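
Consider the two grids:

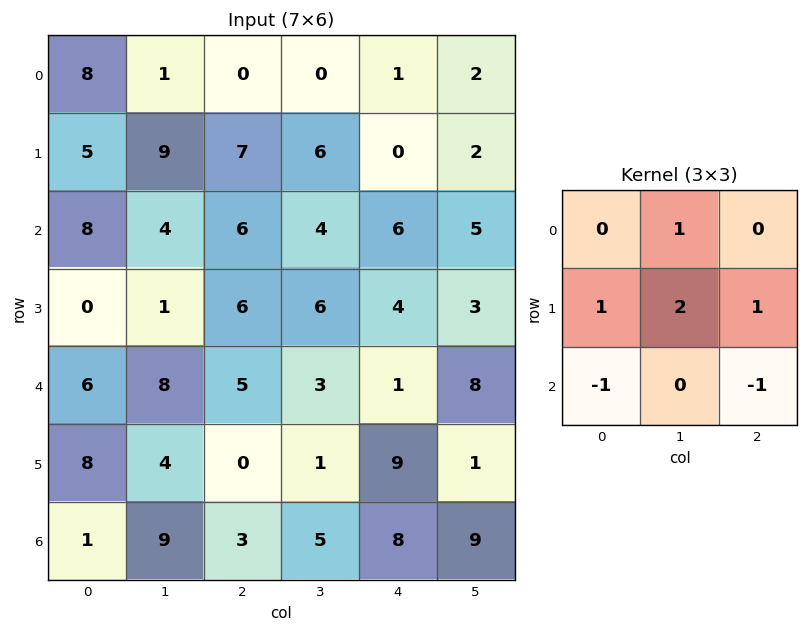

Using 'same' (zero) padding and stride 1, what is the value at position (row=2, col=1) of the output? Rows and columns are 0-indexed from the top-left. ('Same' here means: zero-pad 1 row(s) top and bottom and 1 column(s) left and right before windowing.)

The receptive field on the zero-padded input at this output position is [5 9 7 / 8 4 6 / 0 1 6]. Elementwise product with the kernel and sum: 9·1 + 8·1 + 4·2 + 6·1 + 0·-1 + 6·-1.

25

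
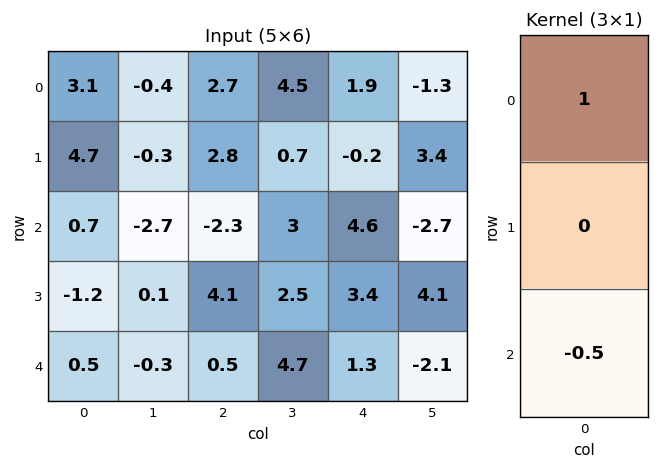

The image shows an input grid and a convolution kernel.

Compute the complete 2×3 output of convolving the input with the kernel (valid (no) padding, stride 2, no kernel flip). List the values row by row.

Output[0,0]: The receptive field on the input at this output position is [3.1 / 4.7 / 0.7]. Elementwise product with the kernel and sum: 3.1·1 + 0.7·-0.5.
Output[0,1]: The receptive field on the input at this output position is [2.7 / 2.8 / -2.3]. Elementwise product with the kernel and sum: 2.7·1 + -2.3·-0.5.

2.75 3.85 -0.4
0.45 -2.55 3.95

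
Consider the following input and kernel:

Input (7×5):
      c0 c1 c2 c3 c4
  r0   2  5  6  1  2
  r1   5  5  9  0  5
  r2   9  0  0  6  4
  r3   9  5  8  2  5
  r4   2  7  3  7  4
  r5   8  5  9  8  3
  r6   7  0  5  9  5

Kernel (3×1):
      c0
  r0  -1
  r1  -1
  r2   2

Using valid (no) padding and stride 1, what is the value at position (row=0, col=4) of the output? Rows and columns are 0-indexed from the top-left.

1

The receptive field on the input at this output position is [2 / 5 / 4]. Elementwise product with the kernel and sum: 2·-1 + 5·-1 + 4·2.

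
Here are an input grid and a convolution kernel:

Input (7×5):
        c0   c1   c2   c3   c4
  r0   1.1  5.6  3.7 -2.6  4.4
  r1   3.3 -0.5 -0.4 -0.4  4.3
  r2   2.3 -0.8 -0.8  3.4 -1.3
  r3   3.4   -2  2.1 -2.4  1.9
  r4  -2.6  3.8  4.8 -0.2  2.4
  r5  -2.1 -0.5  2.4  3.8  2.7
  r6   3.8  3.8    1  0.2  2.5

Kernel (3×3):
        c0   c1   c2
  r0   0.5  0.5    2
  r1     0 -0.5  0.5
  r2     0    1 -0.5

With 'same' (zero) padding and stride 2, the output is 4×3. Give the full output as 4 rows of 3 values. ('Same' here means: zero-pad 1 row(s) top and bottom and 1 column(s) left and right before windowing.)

Output[0,0]: The receptive field on the zero-padded input at this output position is [0 0 0 / 0 1.1 5.6 / 0 3.3 -0.5]. Elementwise product with the kernel and sum: 0·0.5 + 0·0.5 + 0·2 + 1.1·-0.5 + 5.6·0.5 + 3.3·1 + -0.5·-0.5.
Output[0,1]: The receptive field on the zero-padded input at this output position is [0 0 0 / 5.6 3.7 -2.6 / -0.5 -0.4 -0.4]. Elementwise product with the kernel and sum: 0·0.5 + 0·0.5 + 0·2 + 3.7·-0.5 + -2.6·0.5 + -0.4·1 + -0.4·-0.5.

5.8 -3.35 2.1
3.5 4.15 4.5
-0.95 -6.75 1.25
-2.05 8.15 2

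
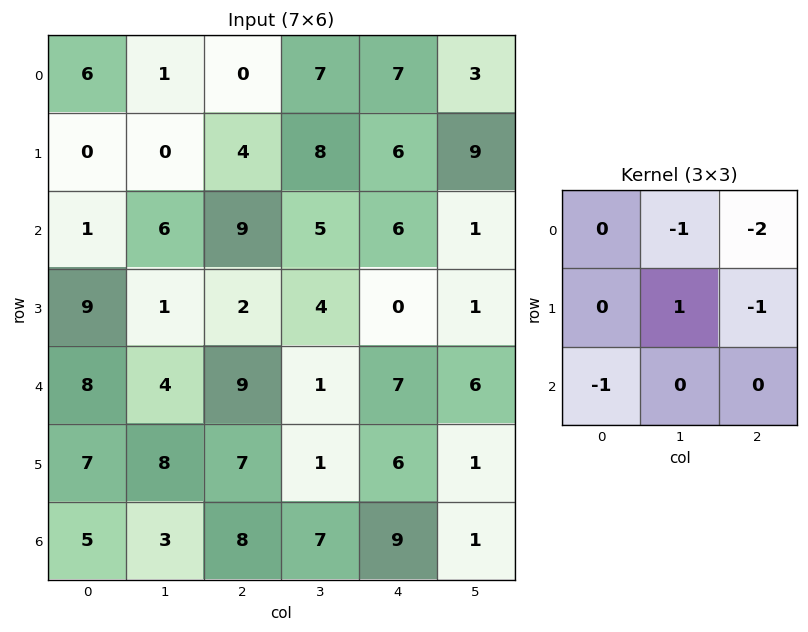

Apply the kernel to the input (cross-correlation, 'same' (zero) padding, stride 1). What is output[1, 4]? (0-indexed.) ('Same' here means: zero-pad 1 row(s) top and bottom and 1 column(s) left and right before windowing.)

The receptive field on the zero-padded input at this output position is [7 7 3 / 8 6 9 / 5 6 1]. Elementwise product with the kernel and sum: 7·-1 + 3·-2 + 6·1 + 9·-1 + 5·-1.

-21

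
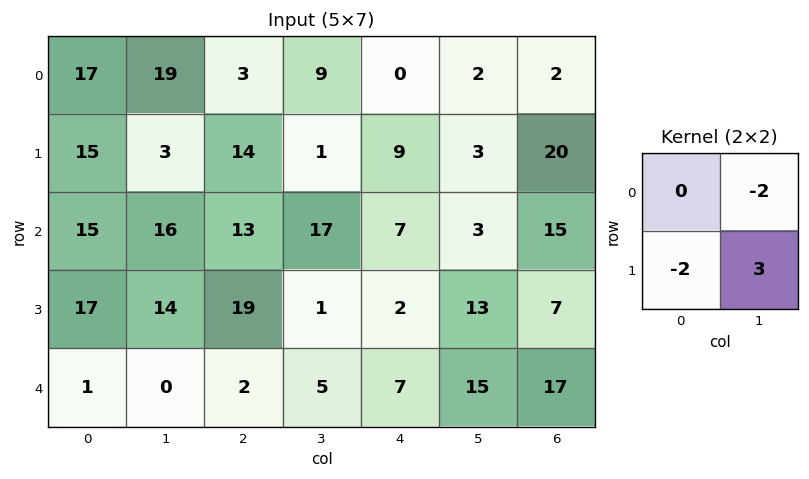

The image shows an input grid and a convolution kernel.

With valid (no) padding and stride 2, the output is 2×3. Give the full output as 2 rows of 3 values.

Output[0,0]: The receptive field on the input at this output position is [17 19 / 15 3]. Elementwise product with the kernel and sum: 19·-2 + 15·-2 + 3·3.

-59 -43 -13
-24 -69 29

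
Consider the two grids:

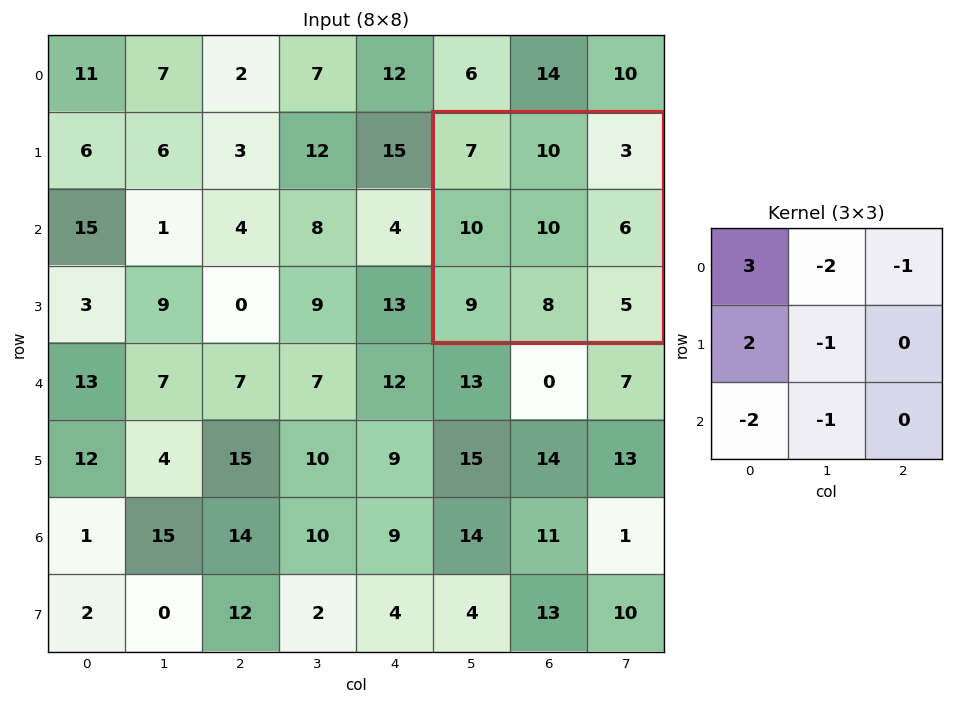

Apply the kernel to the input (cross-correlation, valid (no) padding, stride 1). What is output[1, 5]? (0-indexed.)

The receptive field on the input at this output position is [7 10 3 / 10 10 6 / 9 8 5]. Elementwise product with the kernel and sum: 7·3 + 10·-2 + 3·-1 + 10·2 + 10·-1 + 9·-2 + 8·-1.

-18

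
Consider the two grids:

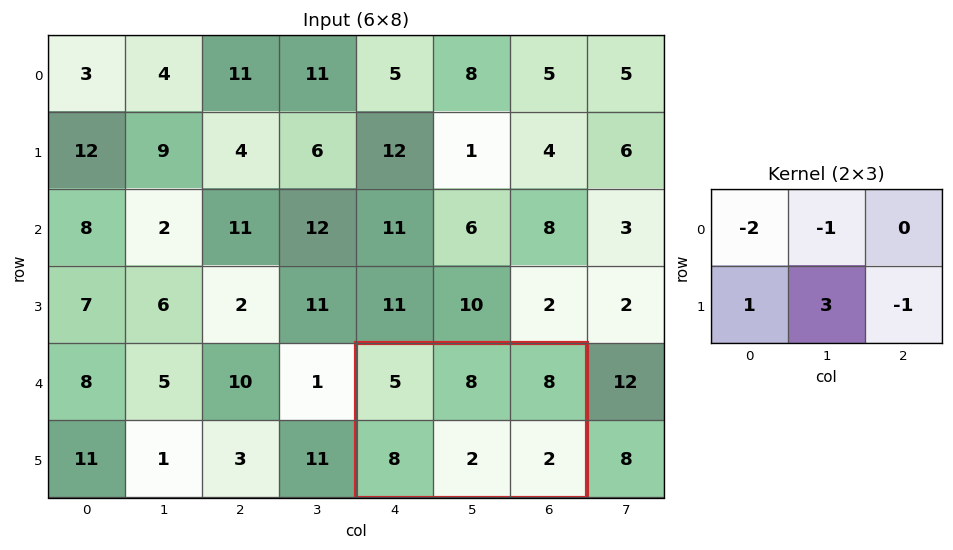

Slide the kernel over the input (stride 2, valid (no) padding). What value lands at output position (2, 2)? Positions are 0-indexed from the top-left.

The receptive field on the input at this output position is [5 8 8 / 8 2 2]. Elementwise product with the kernel and sum: 5·-2 + 8·-1 + 8·1 + 2·3 + 2·-1.

-6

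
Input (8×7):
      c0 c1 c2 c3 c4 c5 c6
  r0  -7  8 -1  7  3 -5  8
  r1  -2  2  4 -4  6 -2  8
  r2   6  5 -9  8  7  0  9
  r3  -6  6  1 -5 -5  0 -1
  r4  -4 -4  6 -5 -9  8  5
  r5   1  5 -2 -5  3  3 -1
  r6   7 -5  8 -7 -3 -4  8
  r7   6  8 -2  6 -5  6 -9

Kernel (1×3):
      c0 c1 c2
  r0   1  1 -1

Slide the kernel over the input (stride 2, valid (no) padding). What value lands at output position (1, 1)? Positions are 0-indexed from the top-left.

-8

The receptive field on the input at this output position is [-9 8 7]. Elementwise product with the kernel and sum: -9·1 + 8·1 + 7·-1.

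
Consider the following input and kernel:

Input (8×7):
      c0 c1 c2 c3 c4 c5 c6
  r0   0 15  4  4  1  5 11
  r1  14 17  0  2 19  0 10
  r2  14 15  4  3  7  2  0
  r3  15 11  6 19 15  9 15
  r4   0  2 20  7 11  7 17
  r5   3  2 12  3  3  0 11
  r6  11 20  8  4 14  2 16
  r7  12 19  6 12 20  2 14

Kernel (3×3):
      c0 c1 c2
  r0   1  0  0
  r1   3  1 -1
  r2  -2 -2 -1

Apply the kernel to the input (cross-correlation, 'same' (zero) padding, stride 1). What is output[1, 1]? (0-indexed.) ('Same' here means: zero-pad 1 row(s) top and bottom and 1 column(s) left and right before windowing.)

-3

The receptive field on the zero-padded input at this output position is [0 15 4 / 14 17 0 / 14 15 4]. Elementwise product with the kernel and sum: 0·1 + 14·3 + 17·1 + 0·-1 + 14·-2 + 15·-2 + 4·-1.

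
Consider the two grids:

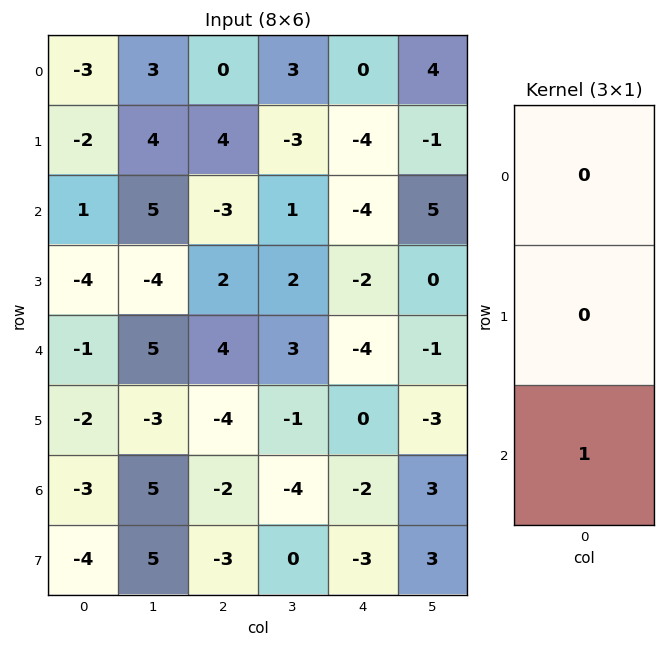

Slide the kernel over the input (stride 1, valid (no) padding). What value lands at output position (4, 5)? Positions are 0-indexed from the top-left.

3

The receptive field on the input at this output position is [-1 / -3 / 3]. Elementwise product with the kernel and sum: 3·1.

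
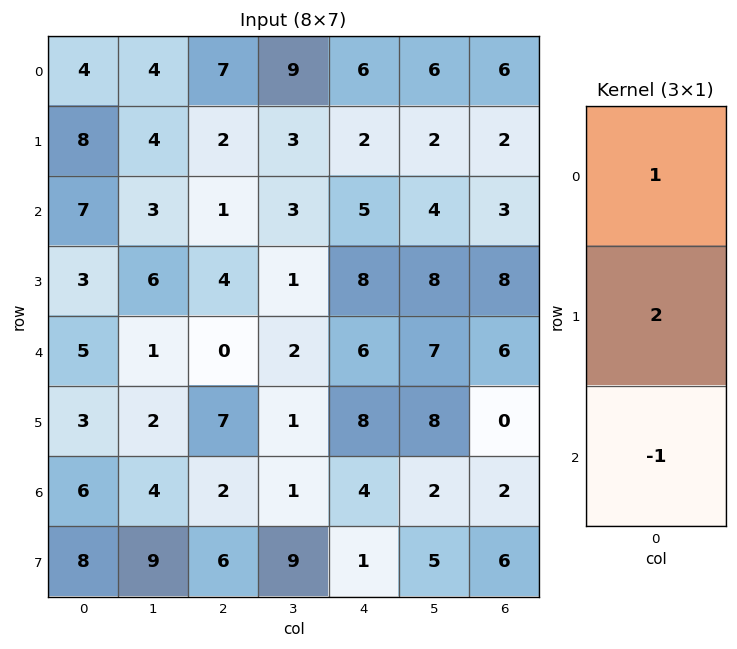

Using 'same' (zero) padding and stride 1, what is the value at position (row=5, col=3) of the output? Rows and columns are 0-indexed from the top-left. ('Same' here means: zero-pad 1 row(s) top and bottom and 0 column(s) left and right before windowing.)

3

The receptive field on the zero-padded input at this output position is [2 / 1 / 1]. Elementwise product with the kernel and sum: 2·1 + 1·2 + 1·-1.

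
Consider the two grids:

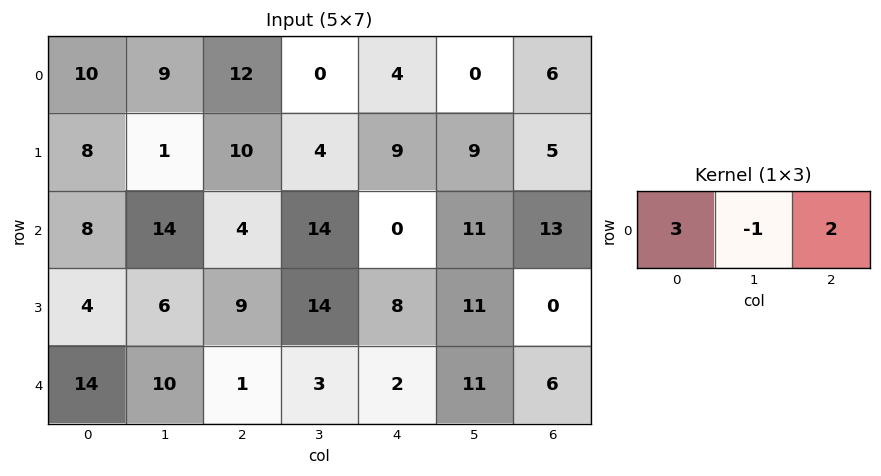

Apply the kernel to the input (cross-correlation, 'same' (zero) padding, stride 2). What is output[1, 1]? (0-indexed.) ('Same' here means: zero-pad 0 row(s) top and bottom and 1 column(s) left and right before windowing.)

The receptive field on the zero-padded input at this output position is [14 4 14]. Elementwise product with the kernel and sum: 14·3 + 4·-1 + 14·2.

66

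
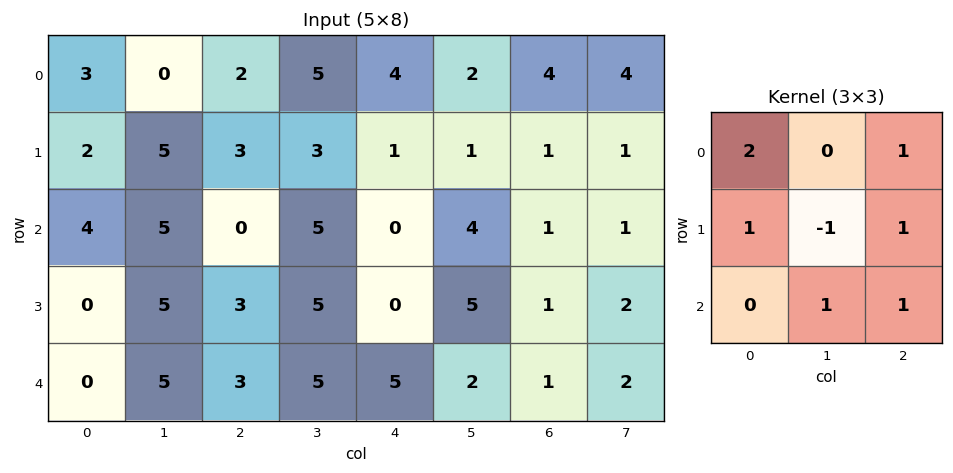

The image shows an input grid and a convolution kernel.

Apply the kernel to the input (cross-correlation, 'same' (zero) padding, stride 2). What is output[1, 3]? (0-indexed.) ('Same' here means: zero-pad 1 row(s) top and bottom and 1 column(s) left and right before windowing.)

10

The receptive field on the zero-padded input at this output position is [1 1 1 / 4 1 1 / 5 1 2]. Elementwise product with the kernel and sum: 1·2 + 1·1 + 4·1 + 1·-1 + 1·1 + 1·1 + 2·1.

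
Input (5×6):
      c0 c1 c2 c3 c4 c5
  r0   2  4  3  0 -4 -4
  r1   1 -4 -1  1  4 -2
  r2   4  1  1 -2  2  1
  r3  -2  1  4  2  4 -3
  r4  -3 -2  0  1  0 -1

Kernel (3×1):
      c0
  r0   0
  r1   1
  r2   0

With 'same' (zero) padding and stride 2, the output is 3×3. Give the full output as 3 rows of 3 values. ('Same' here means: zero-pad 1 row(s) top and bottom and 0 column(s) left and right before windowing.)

2 3 -4
4 1 2
-3 0 0

Output[0,0]: The receptive field on the zero-padded input at this output position is [0 / 2 / 1]. Elementwise product with the kernel and sum: 2·1.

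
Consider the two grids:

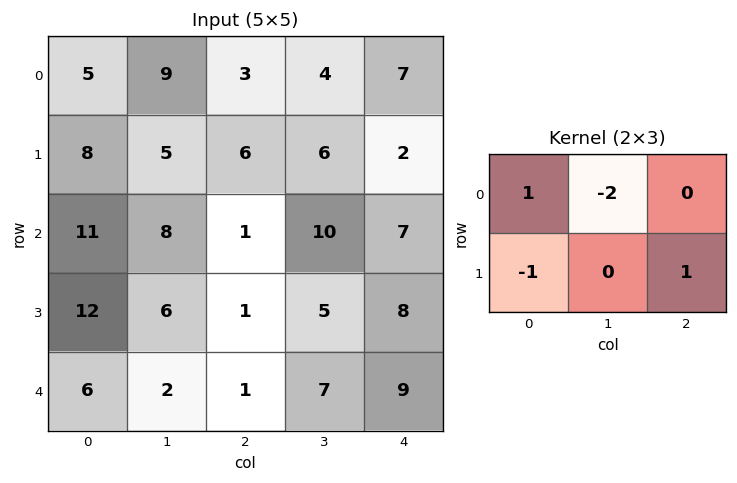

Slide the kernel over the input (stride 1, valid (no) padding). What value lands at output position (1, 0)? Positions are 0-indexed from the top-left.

-12

The receptive field on the input at this output position is [8 5 6 / 11 8 1]. Elementwise product with the kernel and sum: 8·1 + 5·-2 + 11·-1 + 1·1.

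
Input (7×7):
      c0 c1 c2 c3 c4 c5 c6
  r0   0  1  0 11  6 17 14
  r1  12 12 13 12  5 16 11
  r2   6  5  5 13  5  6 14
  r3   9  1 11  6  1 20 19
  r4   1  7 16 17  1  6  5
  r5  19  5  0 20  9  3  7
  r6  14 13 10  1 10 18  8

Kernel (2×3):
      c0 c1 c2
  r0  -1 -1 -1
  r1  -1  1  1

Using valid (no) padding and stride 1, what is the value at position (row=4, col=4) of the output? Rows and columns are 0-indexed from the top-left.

The receptive field on the input at this output position is [1 6 5 / 9 3 7]. Elementwise product with the kernel and sum: 1·-1 + 6·-1 + 5·-1 + 9·-1 + 3·1 + 7·1.

-11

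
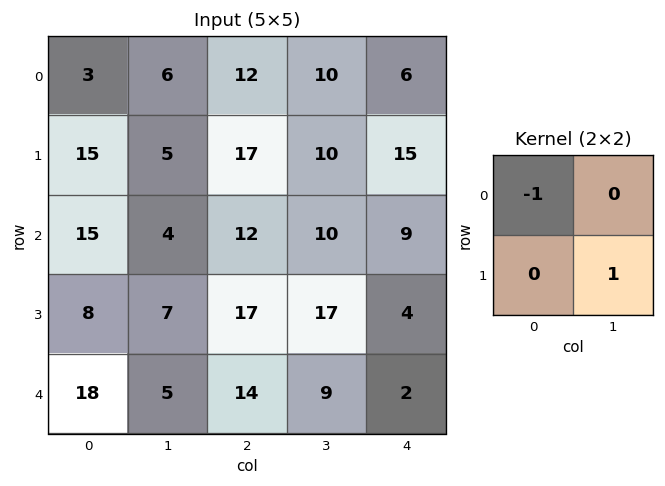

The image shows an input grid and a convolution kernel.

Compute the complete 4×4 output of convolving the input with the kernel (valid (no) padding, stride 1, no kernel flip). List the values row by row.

2 11 -2 5
-11 7 -7 -1
-8 13 5 -6
-3 7 -8 -15

Output[0,0]: The receptive field on the input at this output position is [3 6 / 15 5]. Elementwise product with the kernel and sum: 3·-1 + 5·1.
Output[0,1]: The receptive field on the input at this output position is [6 12 / 5 17]. Elementwise product with the kernel and sum: 6·-1 + 17·1.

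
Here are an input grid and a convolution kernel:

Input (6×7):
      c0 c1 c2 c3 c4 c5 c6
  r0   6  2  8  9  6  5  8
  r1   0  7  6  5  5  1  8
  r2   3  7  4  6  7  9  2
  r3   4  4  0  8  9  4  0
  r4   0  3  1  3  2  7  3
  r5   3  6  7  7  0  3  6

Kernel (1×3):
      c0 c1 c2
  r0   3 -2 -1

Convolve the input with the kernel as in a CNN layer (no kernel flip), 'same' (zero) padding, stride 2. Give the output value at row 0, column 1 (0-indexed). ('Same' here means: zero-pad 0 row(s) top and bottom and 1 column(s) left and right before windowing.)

-19

The receptive field on the zero-padded input at this output position is [2 8 9]. Elementwise product with the kernel and sum: 2·3 + 8·-2 + 9·-1.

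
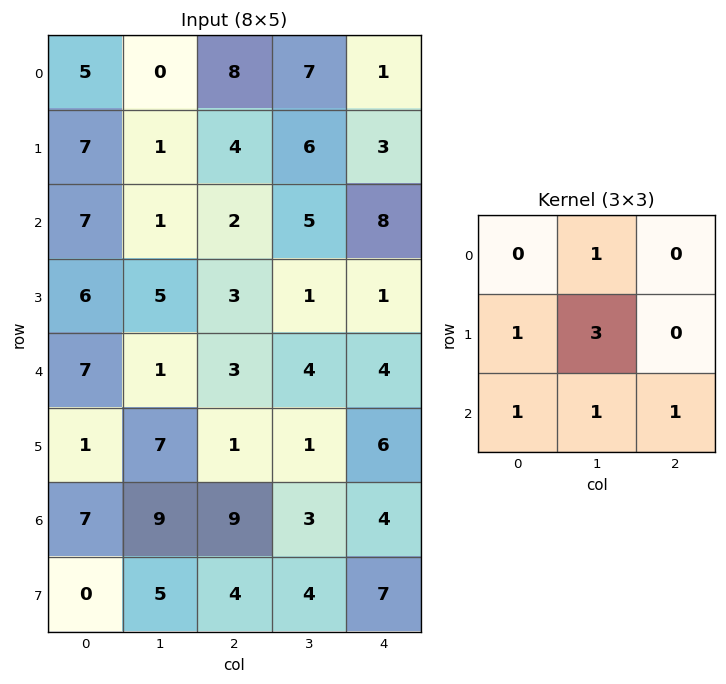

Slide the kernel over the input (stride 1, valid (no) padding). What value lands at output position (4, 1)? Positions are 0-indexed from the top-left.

The receptive field on the input at this output position is [1 3 4 / 7 1 1 / 9 9 3]. Elementwise product with the kernel and sum: 3·1 + 7·1 + 1·3 + 9·1 + 9·1 + 3·1.

34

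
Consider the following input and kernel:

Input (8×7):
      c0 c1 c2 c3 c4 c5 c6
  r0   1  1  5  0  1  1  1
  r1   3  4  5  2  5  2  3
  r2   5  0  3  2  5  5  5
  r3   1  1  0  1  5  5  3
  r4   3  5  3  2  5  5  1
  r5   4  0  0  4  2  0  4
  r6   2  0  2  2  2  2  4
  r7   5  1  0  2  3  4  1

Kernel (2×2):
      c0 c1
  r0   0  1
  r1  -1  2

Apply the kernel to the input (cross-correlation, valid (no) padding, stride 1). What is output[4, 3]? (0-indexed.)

The receptive field on the input at this output position is [2 5 / 4 2]. Elementwise product with the kernel and sum: 5·1 + 4·-1 + 2·2.

5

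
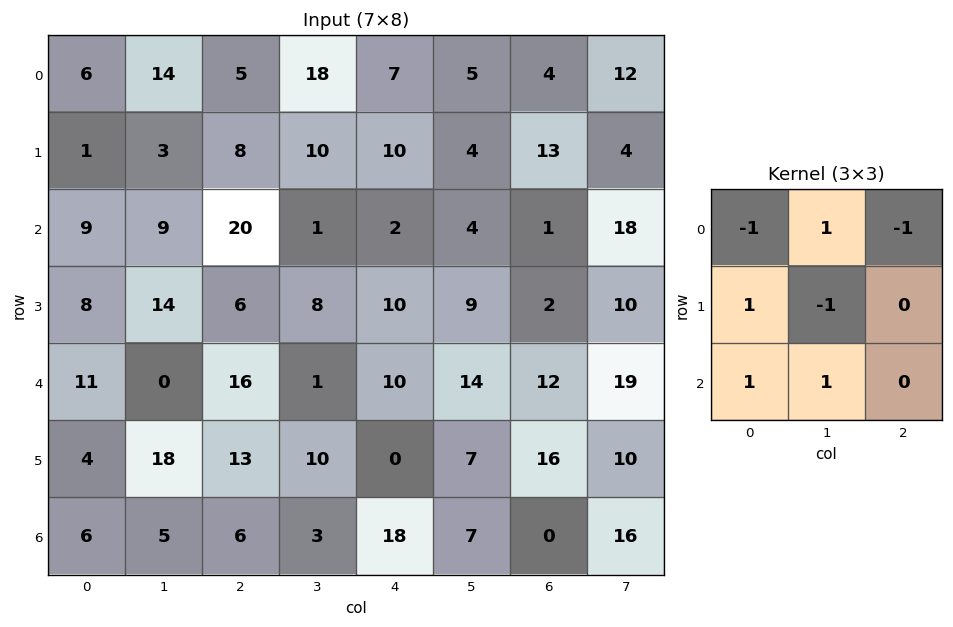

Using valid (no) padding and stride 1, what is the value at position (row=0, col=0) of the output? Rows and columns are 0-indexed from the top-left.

19

The receptive field on the input at this output position is [6 14 5 / 1 3 8 / 9 9 20]. Elementwise product with the kernel and sum: 6·-1 + 14·1 + 5·-1 + 1·1 + 3·-1 + 9·1 + 9·1.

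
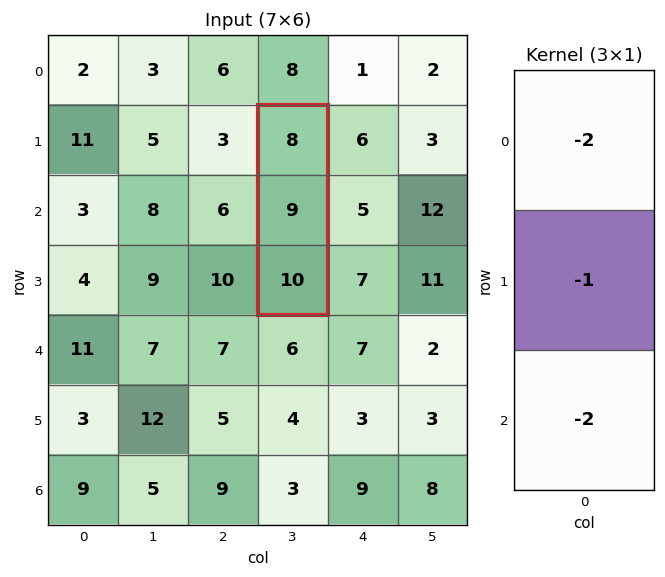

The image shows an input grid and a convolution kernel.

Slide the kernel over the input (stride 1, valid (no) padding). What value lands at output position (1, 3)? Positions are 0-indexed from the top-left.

-45

The receptive field on the input at this output position is [8 / 9 / 10]. Elementwise product with the kernel and sum: 8·-2 + 9·-1 + 10·-2.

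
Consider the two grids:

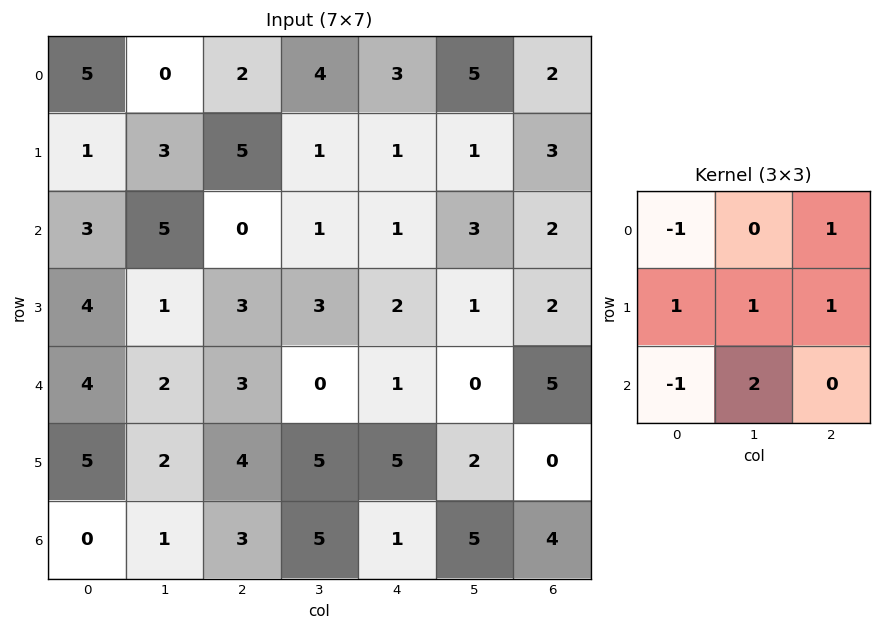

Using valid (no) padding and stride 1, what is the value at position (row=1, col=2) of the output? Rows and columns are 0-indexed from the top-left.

1

The receptive field on the input at this output position is [5 1 1 / 0 1 1 / 3 3 2]. Elementwise product with the kernel and sum: 5·-1 + 1·1 + 0·1 + 1·1 + 1·1 + 3·-1 + 3·2.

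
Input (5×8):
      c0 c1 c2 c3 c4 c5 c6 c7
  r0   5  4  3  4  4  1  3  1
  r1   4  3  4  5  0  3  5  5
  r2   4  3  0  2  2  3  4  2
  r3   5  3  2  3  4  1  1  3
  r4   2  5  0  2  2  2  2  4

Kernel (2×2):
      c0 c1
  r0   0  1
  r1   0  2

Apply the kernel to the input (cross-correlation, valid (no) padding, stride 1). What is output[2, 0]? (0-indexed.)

The receptive field on the input at this output position is [4 3 / 5 3]. Elementwise product with the kernel and sum: 3·1 + 3·2.

9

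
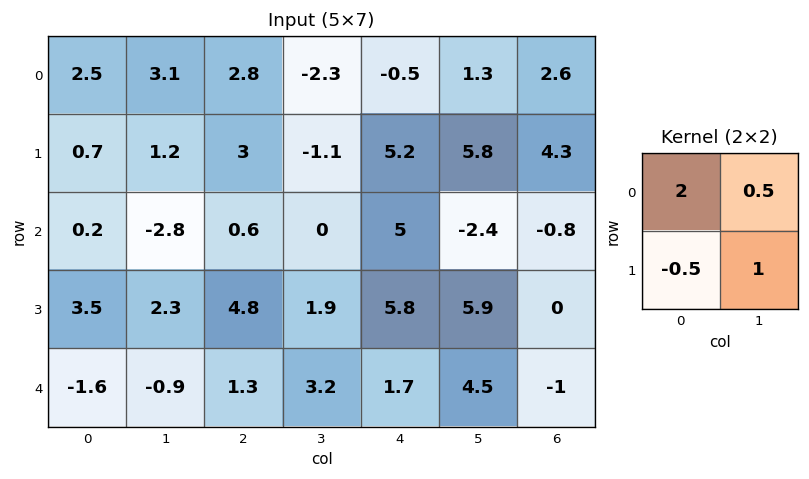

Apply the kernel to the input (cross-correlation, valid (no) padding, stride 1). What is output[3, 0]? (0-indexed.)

8.05

The receptive field on the input at this output position is [3.5 2.3 / -1.6 -0.9]. Elementwise product with the kernel and sum: 3.5·2 + 2.3·0.5 + -1.6·-0.5 + -0.9·1.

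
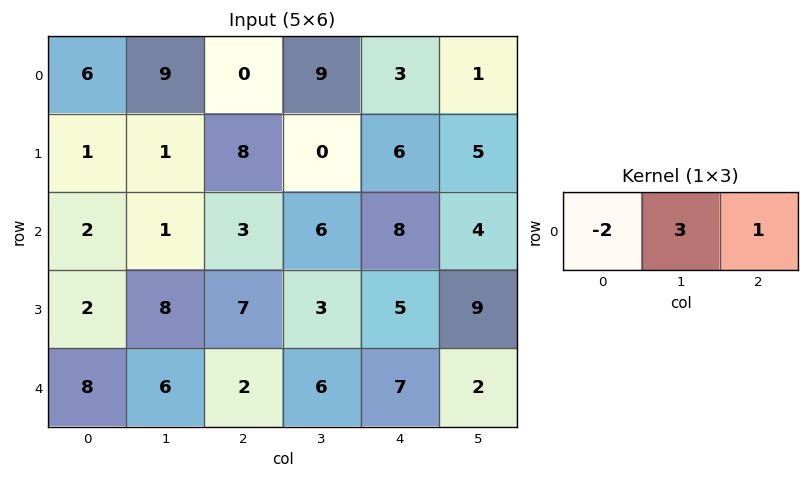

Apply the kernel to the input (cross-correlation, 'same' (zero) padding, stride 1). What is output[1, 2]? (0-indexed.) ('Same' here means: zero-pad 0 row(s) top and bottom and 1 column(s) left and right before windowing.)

22

The receptive field on the zero-padded input at this output position is [1 8 0]. Elementwise product with the kernel and sum: 1·-2 + 8·3 + 0·1.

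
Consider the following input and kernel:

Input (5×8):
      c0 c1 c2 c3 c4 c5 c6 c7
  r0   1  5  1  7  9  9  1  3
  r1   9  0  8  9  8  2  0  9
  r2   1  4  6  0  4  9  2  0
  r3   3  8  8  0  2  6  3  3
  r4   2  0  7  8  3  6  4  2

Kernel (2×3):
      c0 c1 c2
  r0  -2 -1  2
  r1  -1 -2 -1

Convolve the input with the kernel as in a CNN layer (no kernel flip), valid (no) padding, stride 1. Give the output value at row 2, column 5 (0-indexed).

The receptive field on the input at this output position is [9 2 0 / 6 3 3]. Elementwise product with the kernel and sum: 9·-2 + 2·-1 + 0·2 + 6·-1 + 3·-2 + 3·-1.

-35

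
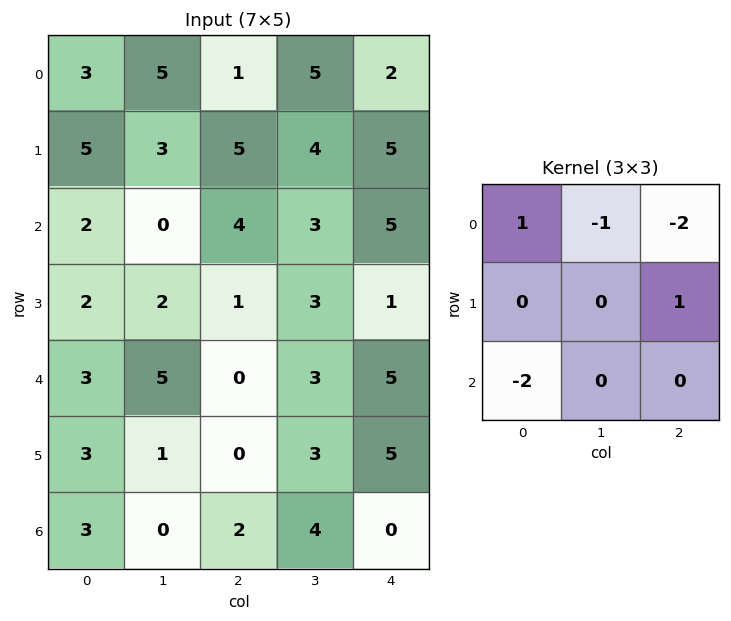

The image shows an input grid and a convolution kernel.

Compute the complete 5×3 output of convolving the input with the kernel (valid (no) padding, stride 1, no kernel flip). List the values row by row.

-3 -2 -11
-8 -11 -6
-11 -17 -8
-8 -4 1
-8 2 -12

Output[0,0]: The receptive field on the input at this output position is [3 5 1 / 5 3 5 / 2 0 4]. Elementwise product with the kernel and sum: 3·1 + 5·-1 + 1·-2 + 5·1 + 2·-2.
Output[0,1]: The receptive field on the input at this output position is [5 1 5 / 3 5 4 / 0 4 3]. Elementwise product with the kernel and sum: 5·1 + 1·-1 + 5·-2 + 4·1 + 0·-2.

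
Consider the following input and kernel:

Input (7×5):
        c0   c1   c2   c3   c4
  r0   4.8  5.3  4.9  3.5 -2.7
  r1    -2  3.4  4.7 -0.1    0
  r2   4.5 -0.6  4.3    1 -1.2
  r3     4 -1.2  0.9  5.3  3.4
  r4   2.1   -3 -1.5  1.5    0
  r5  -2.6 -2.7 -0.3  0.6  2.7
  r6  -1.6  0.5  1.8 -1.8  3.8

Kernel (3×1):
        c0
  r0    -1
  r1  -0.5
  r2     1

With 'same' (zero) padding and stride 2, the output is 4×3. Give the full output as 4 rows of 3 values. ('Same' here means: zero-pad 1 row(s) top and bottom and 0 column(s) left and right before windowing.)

-4.4 2.25 1.35
3.75 -5.95 4
-7.65 -0.45 -0.7
3.4 -0.6 -4.6

Output[0,0]: The receptive field on the zero-padded input at this output position is [0 / 4.8 / -2]. Elementwise product with the kernel and sum: 0·-1 + 4.8·-0.5 + -2·1.
Output[0,1]: The receptive field on the zero-padded input at this output position is [0 / 4.9 / 4.7]. Elementwise product with the kernel and sum: 0·-1 + 4.9·-0.5 + 4.7·1.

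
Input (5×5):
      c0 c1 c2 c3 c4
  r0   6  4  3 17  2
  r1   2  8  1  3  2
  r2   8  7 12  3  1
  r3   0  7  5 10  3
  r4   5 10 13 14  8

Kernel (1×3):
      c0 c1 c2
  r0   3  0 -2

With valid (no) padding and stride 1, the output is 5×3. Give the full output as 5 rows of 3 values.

Output[0,0]: The receptive field on the input at this output position is [6 4 3]. Elementwise product with the kernel and sum: 6·3 + 3·-2.

12 -22 5
4 18 -1
0 15 34
-10 1 9
-11 2 23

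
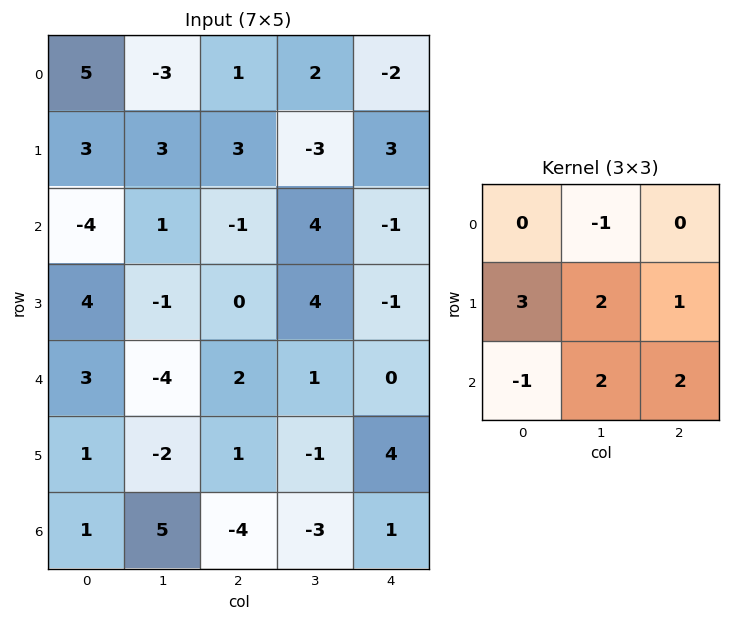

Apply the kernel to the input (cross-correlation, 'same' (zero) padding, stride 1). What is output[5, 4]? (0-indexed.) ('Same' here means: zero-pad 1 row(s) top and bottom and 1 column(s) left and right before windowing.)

The receptive field on the zero-padded input at this output position is [1 0 0 / -1 4 0 / -3 1 0]. Elementwise product with the kernel and sum: 0·-1 + -1·3 + 4·2 + 0·1 + -3·-1 + 1·2 + 0·2.

10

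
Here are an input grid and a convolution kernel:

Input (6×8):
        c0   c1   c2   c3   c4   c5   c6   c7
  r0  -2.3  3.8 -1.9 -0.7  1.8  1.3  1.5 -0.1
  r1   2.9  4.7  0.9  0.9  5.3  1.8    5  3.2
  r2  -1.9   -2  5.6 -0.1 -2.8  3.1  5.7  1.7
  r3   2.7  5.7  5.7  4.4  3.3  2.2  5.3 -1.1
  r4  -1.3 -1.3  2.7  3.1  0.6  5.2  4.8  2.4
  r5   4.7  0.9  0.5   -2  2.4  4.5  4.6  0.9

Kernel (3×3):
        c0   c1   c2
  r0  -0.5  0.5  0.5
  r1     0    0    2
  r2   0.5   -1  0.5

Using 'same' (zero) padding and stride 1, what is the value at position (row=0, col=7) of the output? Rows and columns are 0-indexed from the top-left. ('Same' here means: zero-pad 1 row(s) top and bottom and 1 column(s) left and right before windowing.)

The receptive field on the zero-padded input at this output position is [0 0 0 / 1.5 -0.1 0 / 5 3.2 0]. Elementwise product with the kernel and sum: 0·-0.5 + 0·0.5 + 0·0.5 + 0·2 + 5·0.5 + 3.2·-1 + 0·0.5.

-0.7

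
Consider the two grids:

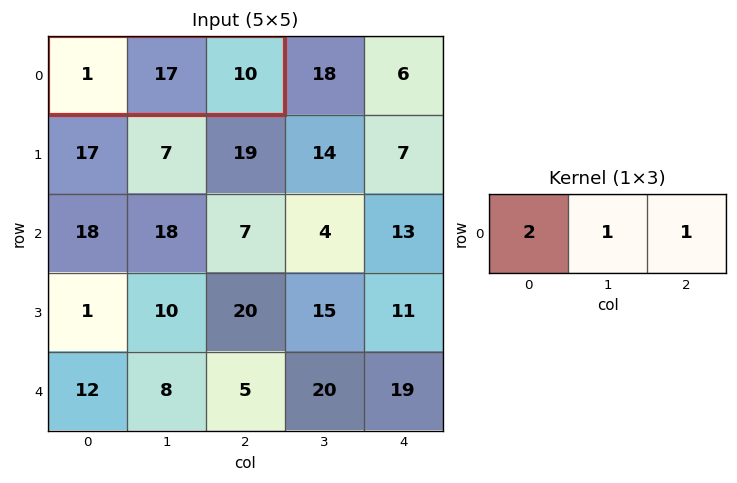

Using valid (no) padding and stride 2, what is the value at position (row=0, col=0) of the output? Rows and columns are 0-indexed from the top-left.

The receptive field on the input at this output position is [1 17 10]. Elementwise product with the kernel and sum: 1·2 + 17·1 + 10·1.

29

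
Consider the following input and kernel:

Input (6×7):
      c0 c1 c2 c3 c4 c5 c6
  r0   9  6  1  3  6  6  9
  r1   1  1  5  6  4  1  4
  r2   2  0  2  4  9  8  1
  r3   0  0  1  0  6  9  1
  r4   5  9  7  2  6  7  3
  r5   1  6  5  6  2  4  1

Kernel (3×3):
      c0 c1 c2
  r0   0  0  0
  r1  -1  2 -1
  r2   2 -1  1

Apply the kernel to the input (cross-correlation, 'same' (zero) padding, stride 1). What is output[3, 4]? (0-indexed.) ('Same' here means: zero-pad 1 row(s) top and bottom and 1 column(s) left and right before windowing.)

8

The receptive field on the zero-padded input at this output position is [4 9 8 / 0 6 9 / 2 6 7]. Elementwise product with the kernel and sum: 0·-1 + 6·2 + 9·-1 + 2·2 + 6·-1 + 7·1.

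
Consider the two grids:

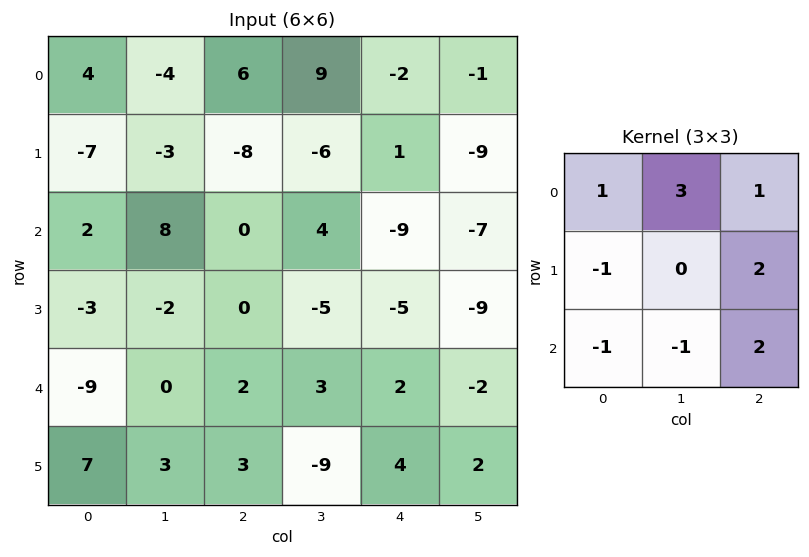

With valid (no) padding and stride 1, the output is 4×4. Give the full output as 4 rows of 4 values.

-21 14 19 -19
-21 -41 -48 -38
42 8 -8 -52
0 -25 -4 -27

Output[0,0]: The receptive field on the input at this output position is [4 -4 6 / -7 -3 -8 / 2 8 0]. Elementwise product with the kernel and sum: 4·1 + -4·3 + 6·1 + -7·-1 + -8·2 + 2·-1 + 8·-1 + 0·2.
Output[0,1]: The receptive field on the input at this output position is [-4 6 9 / -3 -8 -6 / 8 0 4]. Elementwise product with the kernel and sum: -4·1 + 6·3 + 9·1 + -3·-1 + -6·2 + 8·-1 + 0·-1 + 4·2.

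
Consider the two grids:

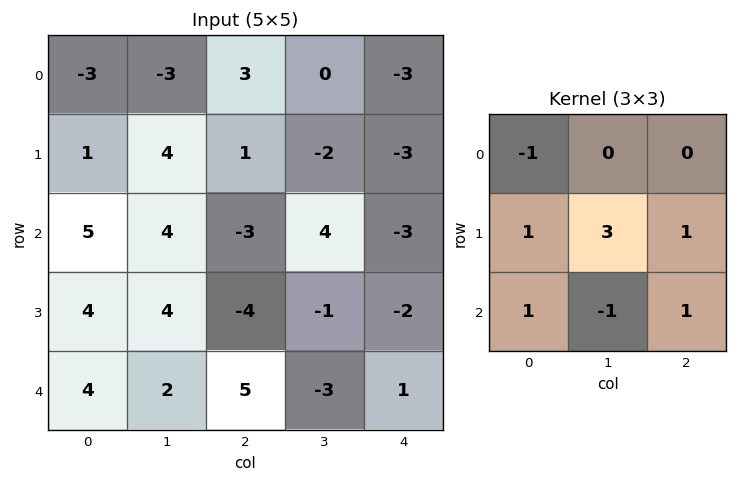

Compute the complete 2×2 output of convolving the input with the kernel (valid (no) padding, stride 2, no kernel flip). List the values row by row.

Output[0,0]: The receptive field on the input at this output position is [-3 -3 3 / 1 4 1 / 5 4 -3]. Elementwise product with the kernel and sum: -3·-1 + 1·1 + 4·3 + 1·1 + 5·1 + 4·-1 + -3·1.

15 -21
14 3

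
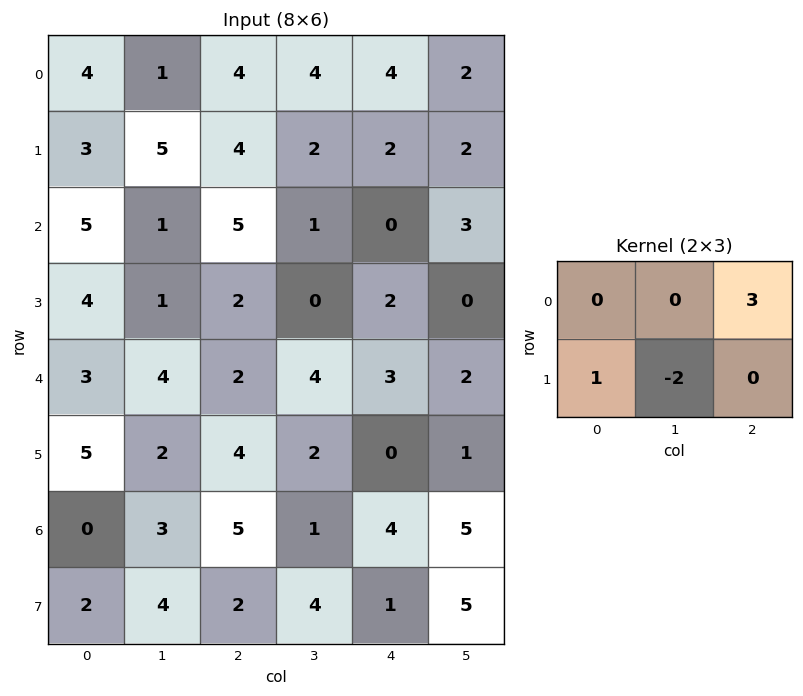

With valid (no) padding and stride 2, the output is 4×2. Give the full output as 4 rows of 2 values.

5 12
17 2
7 9
9 6

Output[0,0]: The receptive field on the input at this output position is [4 1 4 / 3 5 4]. Elementwise product with the kernel and sum: 4·3 + 3·1 + 5·-2.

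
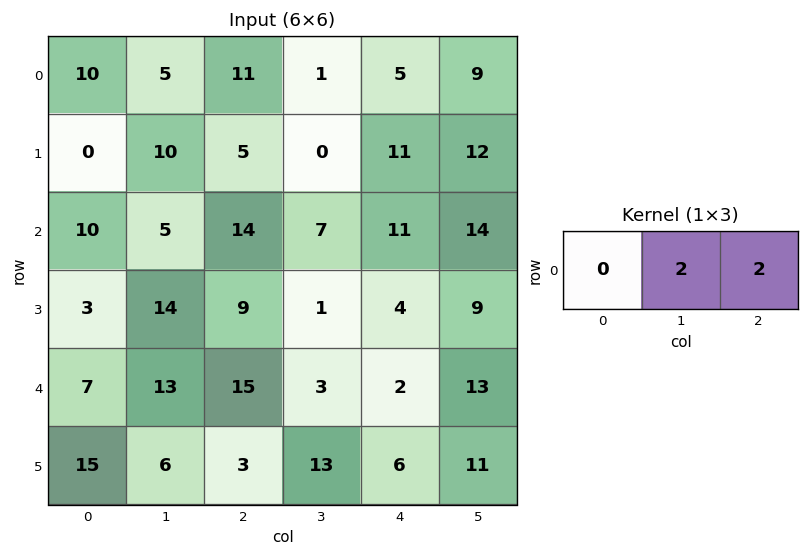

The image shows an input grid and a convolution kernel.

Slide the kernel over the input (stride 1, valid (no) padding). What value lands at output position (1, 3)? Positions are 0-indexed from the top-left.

The receptive field on the input at this output position is [0 11 12]. Elementwise product with the kernel and sum: 11·2 + 12·2.

46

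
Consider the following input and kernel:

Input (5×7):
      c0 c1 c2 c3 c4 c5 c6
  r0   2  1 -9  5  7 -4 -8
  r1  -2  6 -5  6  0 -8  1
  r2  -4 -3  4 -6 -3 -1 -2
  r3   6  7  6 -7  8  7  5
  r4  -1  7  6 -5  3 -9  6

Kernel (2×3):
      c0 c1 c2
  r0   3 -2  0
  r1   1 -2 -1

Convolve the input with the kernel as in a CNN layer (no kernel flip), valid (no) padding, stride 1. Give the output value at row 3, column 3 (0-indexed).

The receptive field on the input at this output position is [-7 8 7 / -5 3 -9]. Elementwise product with the kernel and sum: -7·3 + 8·-2 + -5·1 + 3·-2 + -9·-1.

-39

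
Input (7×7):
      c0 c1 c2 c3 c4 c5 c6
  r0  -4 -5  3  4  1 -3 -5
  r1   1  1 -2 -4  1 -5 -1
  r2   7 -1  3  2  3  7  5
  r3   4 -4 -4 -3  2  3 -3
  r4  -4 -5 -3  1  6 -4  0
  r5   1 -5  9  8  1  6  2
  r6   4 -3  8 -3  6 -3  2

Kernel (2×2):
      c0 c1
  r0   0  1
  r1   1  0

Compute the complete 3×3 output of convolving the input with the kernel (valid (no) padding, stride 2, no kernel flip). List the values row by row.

Output[0,0]: The receptive field on the input at this output position is [-4 -5 / 1 1]. Elementwise product with the kernel and sum: -5·1 + 1·1.
Output[0,1]: The receptive field on the input at this output position is [3 4 / -2 -4]. Elementwise product with the kernel and sum: 4·1 + -2·1.

-4 2 -2
3 -2 9
-4 10 -3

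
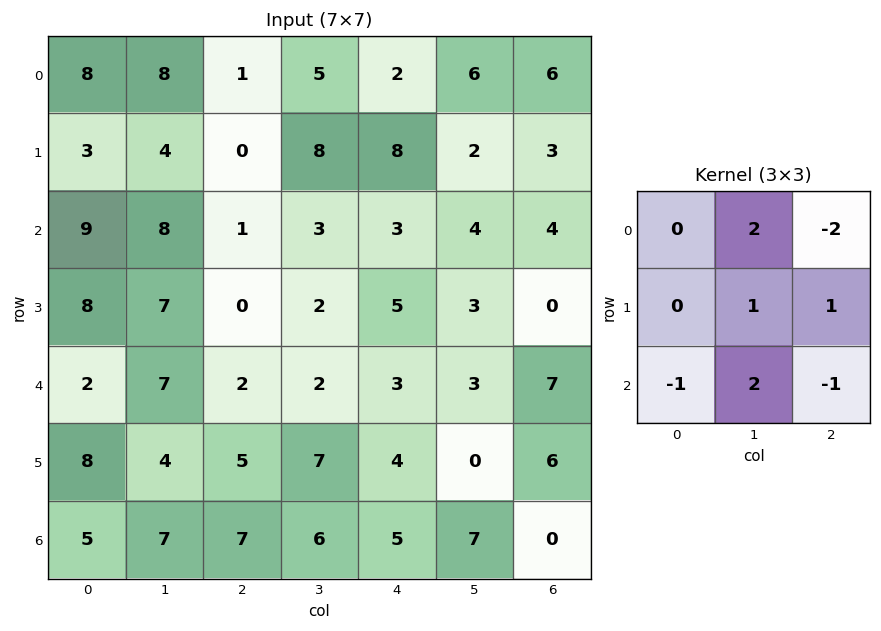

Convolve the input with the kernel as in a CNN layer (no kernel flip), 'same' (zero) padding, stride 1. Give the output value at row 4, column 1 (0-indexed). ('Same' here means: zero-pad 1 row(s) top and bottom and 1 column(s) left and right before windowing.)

The receptive field on the zero-padded input at this output position is [8 7 0 / 2 7 2 / 8 4 5]. Elementwise product with the kernel and sum: 7·2 + 0·-2 + 7·1 + 2·1 + 8·-1 + 4·2 + 5·-1.

18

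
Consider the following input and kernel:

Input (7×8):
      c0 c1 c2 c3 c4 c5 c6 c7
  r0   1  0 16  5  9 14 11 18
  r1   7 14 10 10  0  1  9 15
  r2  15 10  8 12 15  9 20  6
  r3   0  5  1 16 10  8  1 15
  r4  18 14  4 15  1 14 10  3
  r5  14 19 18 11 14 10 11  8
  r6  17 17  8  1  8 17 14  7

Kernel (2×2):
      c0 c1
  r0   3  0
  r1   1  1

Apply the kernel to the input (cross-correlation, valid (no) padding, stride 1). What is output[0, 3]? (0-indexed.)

25

The receptive field on the input at this output position is [5 9 / 10 0]. Elementwise product with the kernel and sum: 5·3 + 10·1 + 0·1.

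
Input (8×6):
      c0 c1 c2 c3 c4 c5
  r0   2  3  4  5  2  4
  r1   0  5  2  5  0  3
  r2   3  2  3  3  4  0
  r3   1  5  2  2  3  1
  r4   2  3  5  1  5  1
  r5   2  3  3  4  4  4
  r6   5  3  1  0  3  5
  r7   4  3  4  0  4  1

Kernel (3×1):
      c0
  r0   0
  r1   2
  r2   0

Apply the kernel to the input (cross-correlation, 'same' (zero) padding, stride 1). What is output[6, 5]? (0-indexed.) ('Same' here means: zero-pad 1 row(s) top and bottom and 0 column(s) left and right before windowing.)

The receptive field on the zero-padded input at this output position is [4 / 5 / 1]. Elementwise product with the kernel and sum: 5·2.

10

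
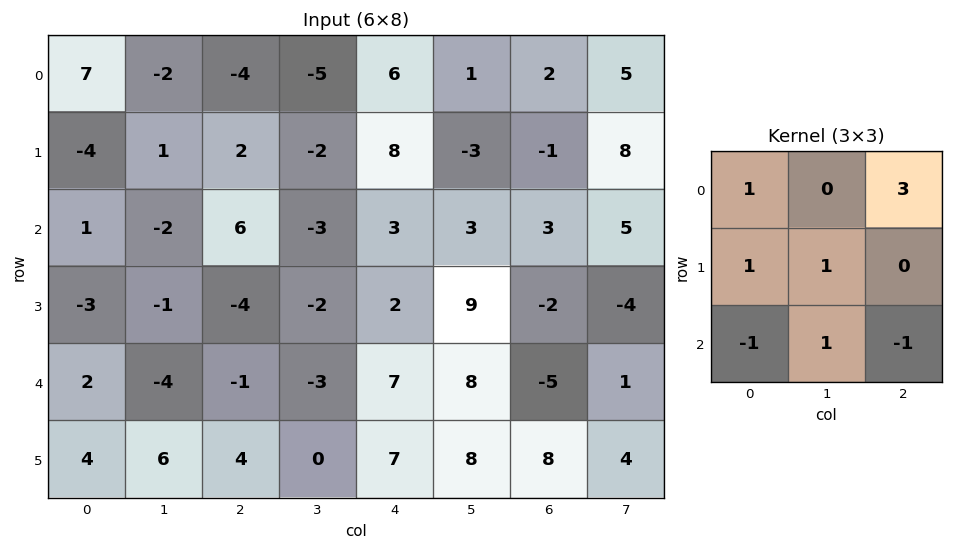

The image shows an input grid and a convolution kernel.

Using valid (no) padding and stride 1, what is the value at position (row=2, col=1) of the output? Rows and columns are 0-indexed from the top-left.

The receptive field on the input at this output position is [-2 6 -3 / -1 -4 -2 / -4 -1 -3]. Elementwise product with the kernel and sum: -2·1 + -3·3 + -1·1 + -4·1 + -4·-1 + -1·1 + -3·-1.

-10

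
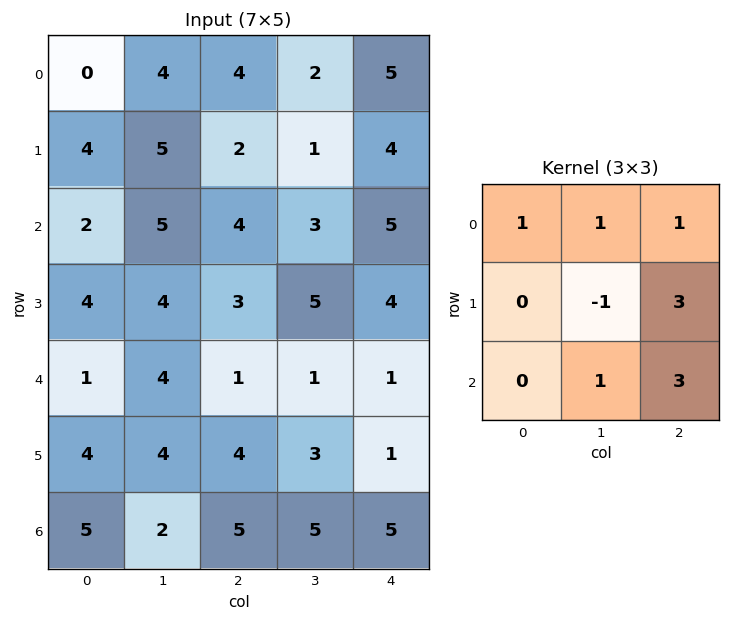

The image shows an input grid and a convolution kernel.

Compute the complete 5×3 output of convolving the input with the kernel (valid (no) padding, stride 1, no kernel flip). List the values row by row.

26 24 40
31 31 36
23 28 23
26 27 20
31 31 23

Output[0,0]: The receptive field on the input at this output position is [0 4 4 / 4 5 2 / 2 5 4]. Elementwise product with the kernel and sum: 0·1 + 4·1 + 4·1 + 5·-1 + 2·3 + 5·1 + 4·3.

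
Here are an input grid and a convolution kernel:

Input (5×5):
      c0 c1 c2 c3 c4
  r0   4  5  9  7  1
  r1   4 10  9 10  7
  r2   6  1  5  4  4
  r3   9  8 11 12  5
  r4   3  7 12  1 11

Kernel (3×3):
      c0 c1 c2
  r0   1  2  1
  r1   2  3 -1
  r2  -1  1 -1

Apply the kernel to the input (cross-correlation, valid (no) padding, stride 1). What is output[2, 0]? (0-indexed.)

36

The receptive field on the input at this output position is [6 1 5 / 9 8 11 / 3 7 12]. Elementwise product with the kernel and sum: 6·1 + 1·2 + 5·1 + 9·2 + 8·3 + 11·-1 + 3·-1 + 7·1 + 12·-1.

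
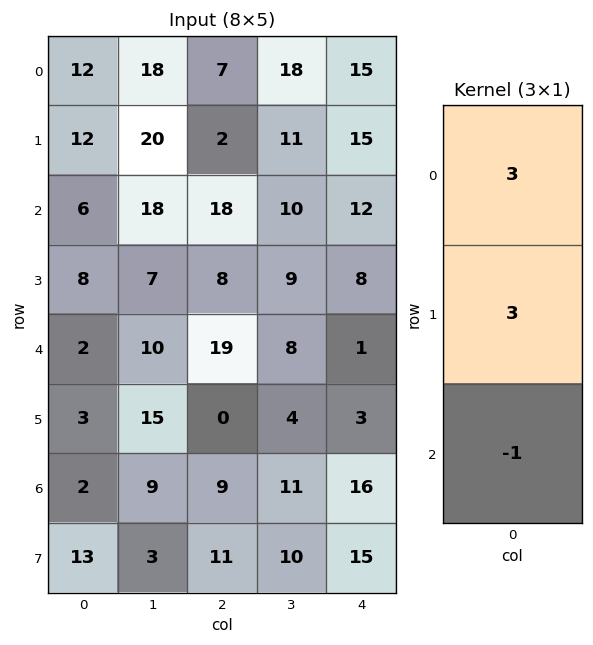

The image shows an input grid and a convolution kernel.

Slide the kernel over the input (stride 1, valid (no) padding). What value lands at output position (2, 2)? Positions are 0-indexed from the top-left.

The receptive field on the input at this output position is [18 / 8 / 19]. Elementwise product with the kernel and sum: 18·3 + 8·3 + 19·-1.

59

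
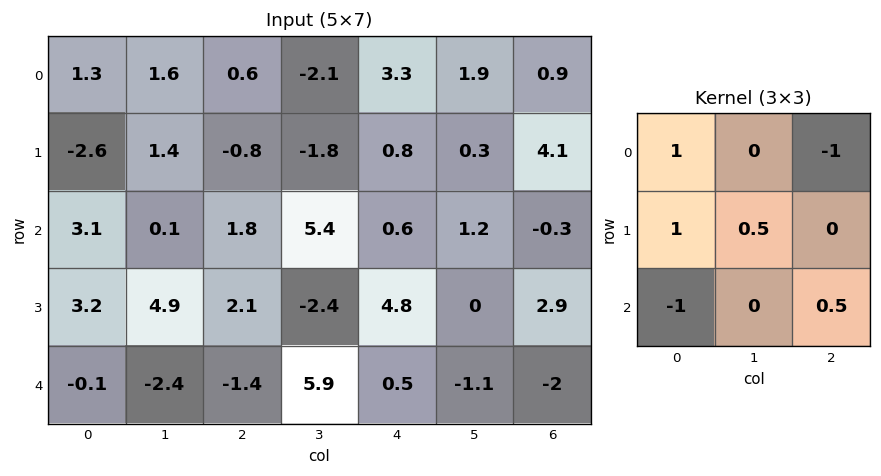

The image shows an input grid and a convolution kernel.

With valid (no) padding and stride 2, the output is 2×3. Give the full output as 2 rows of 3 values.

-3.4 -5.9 2.6
6.35 3.75 4.2

Output[0,0]: The receptive field on the input at this output position is [1.3 1.6 0.6 / -2.6 1.4 -0.8 / 3.1 0.1 1.8]. Elementwise product with the kernel and sum: 1.3·1 + 0.6·-1 + -2.6·1 + 1.4·0.5 + 3.1·-1 + 1.8·0.5.
Output[0,1]: The receptive field on the input at this output position is [0.6 -2.1 3.3 / -0.8 -1.8 0.8 / 1.8 5.4 0.6]. Elementwise product with the kernel and sum: 0.6·1 + 3.3·-1 + -0.8·1 + -1.8·0.5 + 1.8·-1 + 0.6·0.5.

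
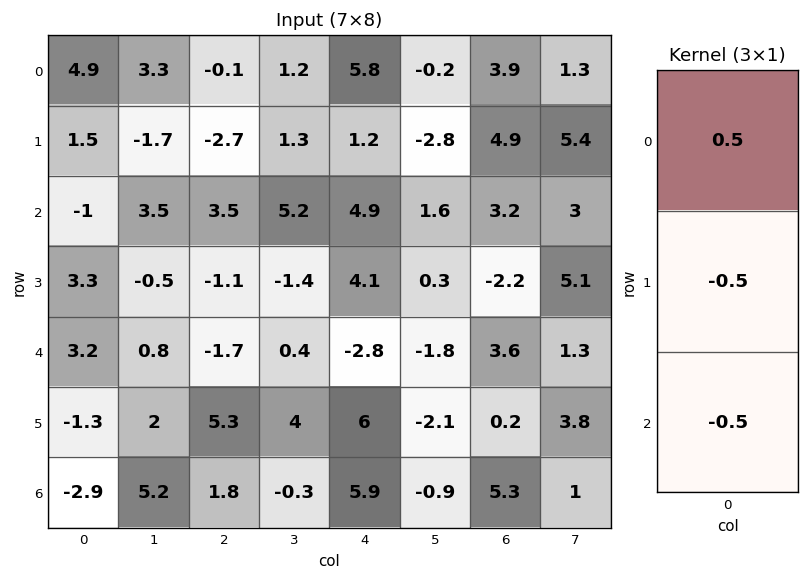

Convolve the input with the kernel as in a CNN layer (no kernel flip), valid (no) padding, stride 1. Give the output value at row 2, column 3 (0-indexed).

The receptive field on the input at this output position is [5.2 / -1.4 / 0.4]. Elementwise product with the kernel and sum: 5.2·0.5 + -1.4·-0.5 + 0.4·-0.5.

3.1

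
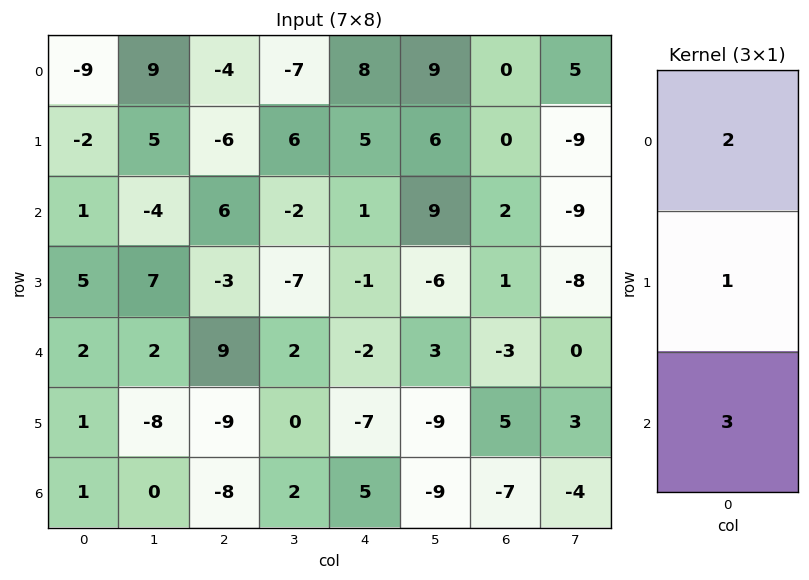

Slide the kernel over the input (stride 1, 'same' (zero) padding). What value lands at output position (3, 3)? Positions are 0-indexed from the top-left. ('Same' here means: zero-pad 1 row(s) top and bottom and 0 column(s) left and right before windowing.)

The receptive field on the zero-padded input at this output position is [-2 / -7 / 2]. Elementwise product with the kernel and sum: -2·2 + -7·1 + 2·3.

-5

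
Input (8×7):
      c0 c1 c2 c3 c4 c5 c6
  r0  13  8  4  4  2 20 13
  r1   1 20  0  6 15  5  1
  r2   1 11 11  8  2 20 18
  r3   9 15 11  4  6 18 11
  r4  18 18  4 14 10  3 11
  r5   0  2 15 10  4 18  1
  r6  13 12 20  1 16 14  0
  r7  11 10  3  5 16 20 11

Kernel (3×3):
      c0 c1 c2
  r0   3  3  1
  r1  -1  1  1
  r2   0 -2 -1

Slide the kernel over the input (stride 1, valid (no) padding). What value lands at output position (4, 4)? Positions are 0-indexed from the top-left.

37

The receptive field on the input at this output position is [10 3 11 / 4 18 1 / 16 14 0]. Elementwise product with the kernel and sum: 10·3 + 3·3 + 11·1 + 4·-1 + 18·1 + 1·1 + 14·-2 + 0·-1.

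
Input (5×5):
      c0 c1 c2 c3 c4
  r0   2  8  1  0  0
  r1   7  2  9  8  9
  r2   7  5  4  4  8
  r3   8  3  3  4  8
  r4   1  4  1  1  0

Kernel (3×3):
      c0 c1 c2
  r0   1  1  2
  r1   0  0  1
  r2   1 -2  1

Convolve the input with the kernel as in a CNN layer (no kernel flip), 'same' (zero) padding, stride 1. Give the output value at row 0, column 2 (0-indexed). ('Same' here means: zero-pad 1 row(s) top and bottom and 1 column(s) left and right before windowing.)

-8

The receptive field on the zero-padded input at this output position is [0 0 0 / 8 1 0 / 2 9 8]. Elementwise product with the kernel and sum: 0·1 + 0·1 + 0·2 + 0·1 + 2·1 + 9·-2 + 8·1.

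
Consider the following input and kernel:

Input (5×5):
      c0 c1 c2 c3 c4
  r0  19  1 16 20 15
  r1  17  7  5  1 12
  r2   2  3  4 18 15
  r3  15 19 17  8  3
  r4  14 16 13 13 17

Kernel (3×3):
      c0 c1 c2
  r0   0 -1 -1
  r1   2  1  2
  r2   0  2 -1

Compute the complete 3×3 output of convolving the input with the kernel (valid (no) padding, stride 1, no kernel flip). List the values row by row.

Output[0,0]: The receptive field on the input at this output position is [19 1 16 / 17 7 5 / 2 3 4]. Elementwise product with the kernel and sum: 1·-1 + 16·-1 + 17·2 + 7·1 + 5·2 + 3·2 + 4·-1.

36 -25 21
24 66 56
95 62 24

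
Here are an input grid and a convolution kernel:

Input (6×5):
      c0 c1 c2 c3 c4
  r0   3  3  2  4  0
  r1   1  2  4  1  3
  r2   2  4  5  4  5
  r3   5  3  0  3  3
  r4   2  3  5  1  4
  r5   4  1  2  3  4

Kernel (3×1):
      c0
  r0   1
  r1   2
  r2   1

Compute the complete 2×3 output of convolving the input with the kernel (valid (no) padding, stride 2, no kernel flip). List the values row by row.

Output[0,0]: The receptive field on the input at this output position is [3 / 1 / 2]. Elementwise product with the kernel and sum: 3·1 + 1·2 + 2·1.

7 15 11
14 10 15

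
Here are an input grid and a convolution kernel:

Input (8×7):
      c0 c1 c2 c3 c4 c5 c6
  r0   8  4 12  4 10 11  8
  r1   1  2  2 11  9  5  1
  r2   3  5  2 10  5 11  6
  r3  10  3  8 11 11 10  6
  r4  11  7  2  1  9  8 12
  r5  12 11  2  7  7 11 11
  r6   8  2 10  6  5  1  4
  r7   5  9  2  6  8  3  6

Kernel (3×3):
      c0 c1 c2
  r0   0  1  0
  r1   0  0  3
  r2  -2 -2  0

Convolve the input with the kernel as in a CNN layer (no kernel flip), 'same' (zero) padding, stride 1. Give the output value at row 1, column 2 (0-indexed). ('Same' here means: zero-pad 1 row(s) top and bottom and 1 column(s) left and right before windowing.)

31

The receptive field on the zero-padded input at this output position is [4 12 4 / 2 2 11 / 5 2 10]. Elementwise product with the kernel and sum: 12·1 + 11·3 + 5·-2 + 2·-2.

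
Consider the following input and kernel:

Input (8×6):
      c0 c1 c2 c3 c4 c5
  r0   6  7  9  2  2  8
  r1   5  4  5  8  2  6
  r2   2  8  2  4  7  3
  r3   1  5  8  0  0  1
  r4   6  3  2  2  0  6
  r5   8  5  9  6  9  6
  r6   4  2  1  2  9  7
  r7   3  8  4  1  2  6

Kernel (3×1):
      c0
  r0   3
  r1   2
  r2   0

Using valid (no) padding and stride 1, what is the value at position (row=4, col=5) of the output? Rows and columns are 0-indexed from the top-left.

30

The receptive field on the input at this output position is [6 / 6 / 7]. Elementwise product with the kernel and sum: 6·3 + 6·2.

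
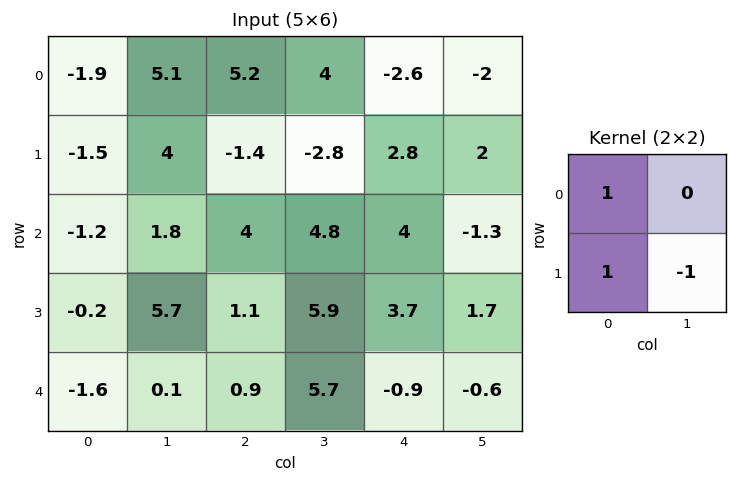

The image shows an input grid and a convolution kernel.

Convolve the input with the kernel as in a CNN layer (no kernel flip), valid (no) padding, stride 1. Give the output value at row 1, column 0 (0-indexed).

-4.5

The receptive field on the input at this output position is [-1.5 4 / -1.2 1.8]. Elementwise product with the kernel and sum: -1.5·1 + -1.2·1 + 1.8·-1.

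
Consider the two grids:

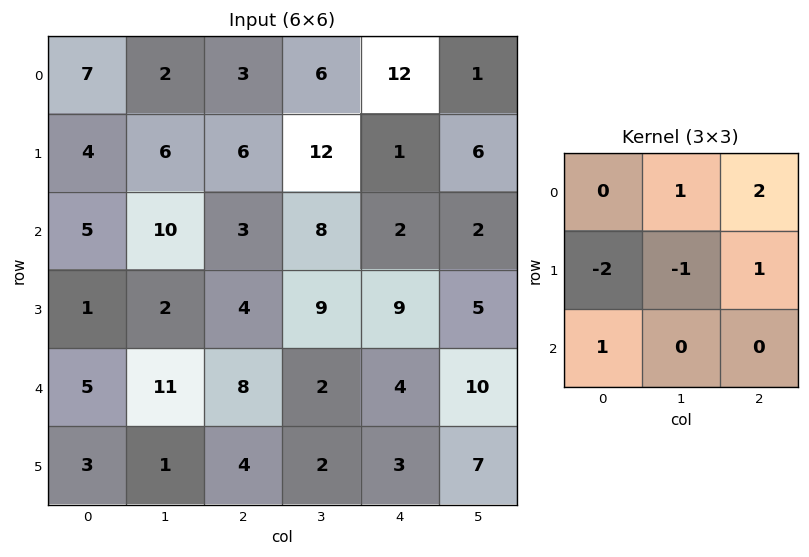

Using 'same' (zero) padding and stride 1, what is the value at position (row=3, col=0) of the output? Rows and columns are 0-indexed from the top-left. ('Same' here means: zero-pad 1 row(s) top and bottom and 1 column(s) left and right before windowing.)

26

The receptive field on the zero-padded input at this output position is [0 5 10 / 0 1 2 / 0 5 11]. Elementwise product with the kernel and sum: 5·1 + 10·2 + 0·-2 + 1·-1 + 2·1 + 0·1.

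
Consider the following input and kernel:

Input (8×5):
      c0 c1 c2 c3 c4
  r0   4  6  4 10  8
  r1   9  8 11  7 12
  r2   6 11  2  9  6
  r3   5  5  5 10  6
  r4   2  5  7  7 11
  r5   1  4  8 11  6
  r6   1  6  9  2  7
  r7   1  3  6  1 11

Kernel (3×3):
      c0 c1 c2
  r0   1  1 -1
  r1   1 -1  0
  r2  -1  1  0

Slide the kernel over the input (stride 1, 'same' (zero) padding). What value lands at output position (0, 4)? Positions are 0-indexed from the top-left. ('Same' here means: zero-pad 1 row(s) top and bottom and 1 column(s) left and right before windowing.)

The receptive field on the zero-padded input at this output position is [0 0 0 / 10 8 0 / 7 12 0]. Elementwise product with the kernel and sum: 0·1 + 0·1 + 0·-1 + 10·1 + 8·-1 + 7·-1 + 12·1.

7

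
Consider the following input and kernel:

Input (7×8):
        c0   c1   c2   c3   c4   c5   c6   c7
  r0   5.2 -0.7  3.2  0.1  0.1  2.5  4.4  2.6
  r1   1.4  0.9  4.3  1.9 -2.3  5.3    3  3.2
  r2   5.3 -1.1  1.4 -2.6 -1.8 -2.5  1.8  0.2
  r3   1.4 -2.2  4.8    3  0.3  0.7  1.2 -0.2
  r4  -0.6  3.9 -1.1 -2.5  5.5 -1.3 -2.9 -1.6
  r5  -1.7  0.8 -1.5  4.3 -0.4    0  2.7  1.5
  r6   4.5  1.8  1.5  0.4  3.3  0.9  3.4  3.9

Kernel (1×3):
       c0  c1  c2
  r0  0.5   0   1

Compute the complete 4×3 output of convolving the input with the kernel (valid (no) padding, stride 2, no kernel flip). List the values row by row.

5.8 1.7 4.45
4.05 -1.1 0.9
-1.4 4.95 -0.15
3.75 4.05 5.05

Output[0,0]: The receptive field on the input at this output position is [5.2 -0.7 3.2]. Elementwise product with the kernel and sum: 5.2·0.5 + 3.2·1.
Output[0,1]: The receptive field on the input at this output position is [3.2 0.1 0.1]. Elementwise product with the kernel and sum: 3.2·0.5 + 0.1·1.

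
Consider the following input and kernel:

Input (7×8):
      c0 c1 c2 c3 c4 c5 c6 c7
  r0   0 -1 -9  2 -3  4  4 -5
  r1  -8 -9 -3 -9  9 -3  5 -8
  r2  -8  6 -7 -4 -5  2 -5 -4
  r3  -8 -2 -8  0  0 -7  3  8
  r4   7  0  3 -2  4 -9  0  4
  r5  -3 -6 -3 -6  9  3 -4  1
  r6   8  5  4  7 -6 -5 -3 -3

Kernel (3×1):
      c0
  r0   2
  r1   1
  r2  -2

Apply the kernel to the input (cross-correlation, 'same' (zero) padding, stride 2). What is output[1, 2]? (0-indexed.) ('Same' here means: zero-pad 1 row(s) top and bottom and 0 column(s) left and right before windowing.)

The receptive field on the zero-padded input at this output position is [9 / -5 / 0]. Elementwise product with the kernel and sum: 9·2 + -5·1 + 0·-2.

13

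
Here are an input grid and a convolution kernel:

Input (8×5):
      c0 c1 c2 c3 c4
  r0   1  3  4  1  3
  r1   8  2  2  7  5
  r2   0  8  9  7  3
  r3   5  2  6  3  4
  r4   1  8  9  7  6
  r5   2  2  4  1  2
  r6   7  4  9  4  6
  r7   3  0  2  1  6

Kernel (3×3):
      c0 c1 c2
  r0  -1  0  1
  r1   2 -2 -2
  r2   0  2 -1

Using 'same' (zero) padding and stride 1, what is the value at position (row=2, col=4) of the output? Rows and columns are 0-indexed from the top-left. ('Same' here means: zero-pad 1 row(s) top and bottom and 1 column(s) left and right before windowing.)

9

The receptive field on the zero-padded input at this output position is [7 5 0 / 7 3 0 / 3 4 0]. Elementwise product with the kernel and sum: 7·-1 + 0·1 + 7·2 + 3·-2 + 0·-2 + 4·2 + 0·-1.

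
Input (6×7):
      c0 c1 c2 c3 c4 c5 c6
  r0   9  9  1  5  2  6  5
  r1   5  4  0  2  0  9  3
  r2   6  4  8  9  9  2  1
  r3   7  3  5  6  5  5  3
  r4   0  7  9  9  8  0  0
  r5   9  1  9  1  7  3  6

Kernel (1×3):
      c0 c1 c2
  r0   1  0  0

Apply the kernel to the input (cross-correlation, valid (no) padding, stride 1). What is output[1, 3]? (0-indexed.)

2

The receptive field on the input at this output position is [2 0 9]. Elementwise product with the kernel and sum: 2·1.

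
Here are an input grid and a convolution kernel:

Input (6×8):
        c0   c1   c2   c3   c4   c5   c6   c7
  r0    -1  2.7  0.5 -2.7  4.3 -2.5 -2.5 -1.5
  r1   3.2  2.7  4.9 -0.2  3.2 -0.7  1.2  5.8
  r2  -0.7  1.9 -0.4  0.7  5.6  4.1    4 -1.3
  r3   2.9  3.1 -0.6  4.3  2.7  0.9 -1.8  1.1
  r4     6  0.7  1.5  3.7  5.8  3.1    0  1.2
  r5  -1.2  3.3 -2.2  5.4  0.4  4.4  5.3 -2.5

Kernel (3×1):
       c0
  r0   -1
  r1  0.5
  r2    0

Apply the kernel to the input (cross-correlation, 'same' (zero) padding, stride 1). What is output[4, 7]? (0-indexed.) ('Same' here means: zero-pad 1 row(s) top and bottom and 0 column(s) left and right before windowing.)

The receptive field on the zero-padded input at this output position is [1.1 / 1.2 / -2.5]. Elementwise product with the kernel and sum: 1.1·-1 + 1.2·0.5.

-0.5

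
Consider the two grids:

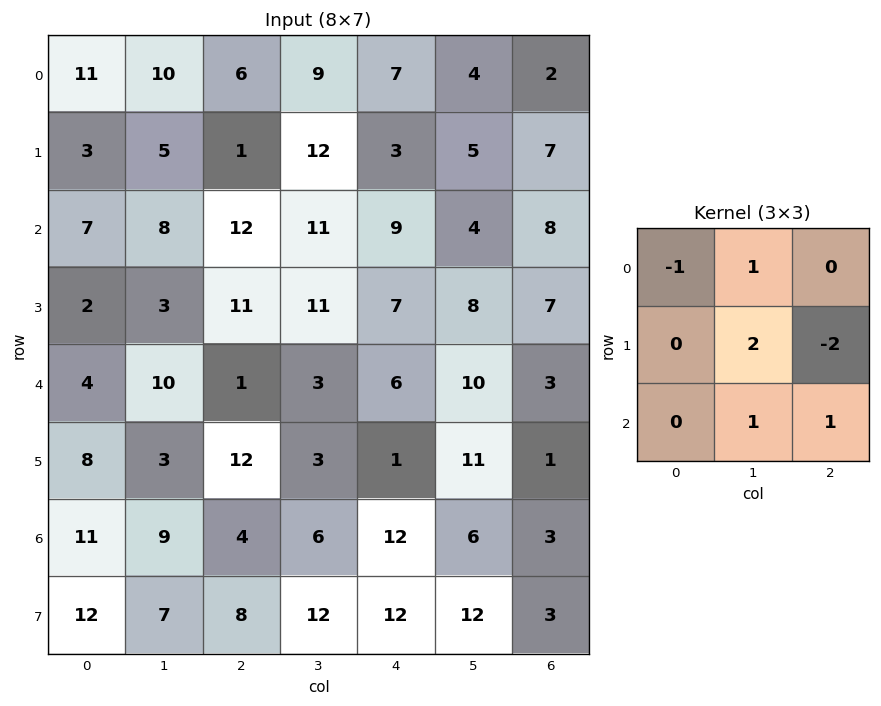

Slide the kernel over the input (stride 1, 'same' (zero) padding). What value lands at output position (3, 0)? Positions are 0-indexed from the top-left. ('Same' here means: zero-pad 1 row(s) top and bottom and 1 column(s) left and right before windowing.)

The receptive field on the zero-padded input at this output position is [0 7 8 / 0 2 3 / 0 4 10]. Elementwise product with the kernel and sum: 0·-1 + 7·1 + 2·2 + 3·-2 + 4·1 + 10·1.

19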